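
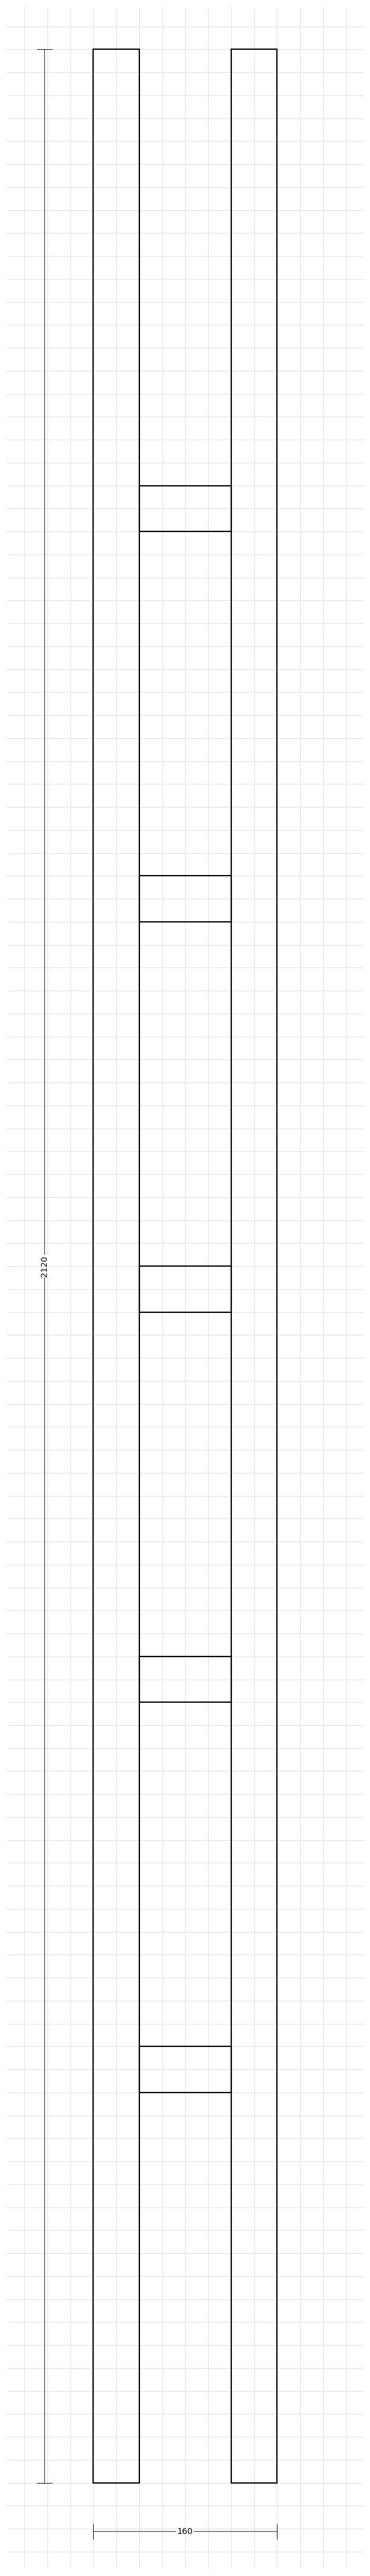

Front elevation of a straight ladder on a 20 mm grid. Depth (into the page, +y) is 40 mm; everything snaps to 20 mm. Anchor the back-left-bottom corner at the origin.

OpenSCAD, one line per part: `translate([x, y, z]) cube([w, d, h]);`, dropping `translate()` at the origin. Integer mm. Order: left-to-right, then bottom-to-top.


cube([40, 40, 2120]);
translate([40, 0, 340]) cube([80, 40, 40]);
translate([40, 0, 680]) cube([80, 40, 40]);
translate([40, 0, 1020]) cube([80, 40, 40]);
translate([40, 0, 1360]) cube([80, 40, 40]);
translate([40, 0, 1700]) cube([80, 40, 40]);
translate([120, 0, 0]) cube([40, 40, 2120]);


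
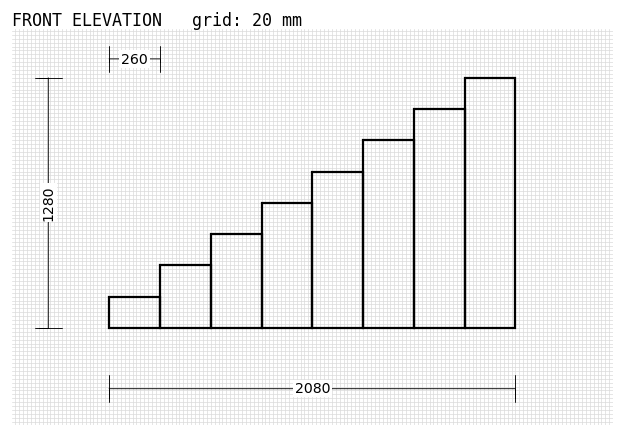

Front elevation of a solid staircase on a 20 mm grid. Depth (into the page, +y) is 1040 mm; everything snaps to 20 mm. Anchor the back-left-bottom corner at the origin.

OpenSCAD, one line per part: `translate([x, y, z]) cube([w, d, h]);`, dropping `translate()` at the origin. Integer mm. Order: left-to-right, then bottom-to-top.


cube([260, 1040, 160]);
translate([260, 0, 0]) cube([260, 1040, 320]);
translate([520, 0, 0]) cube([260, 1040, 480]);
translate([780, 0, 0]) cube([260, 1040, 640]);
translate([1040, 0, 0]) cube([260, 1040, 800]);
translate([1300, 0, 0]) cube([260, 1040, 960]);
translate([1560, 0, 0]) cube([260, 1040, 1120]);
translate([1820, 0, 0]) cube([260, 1040, 1280]);


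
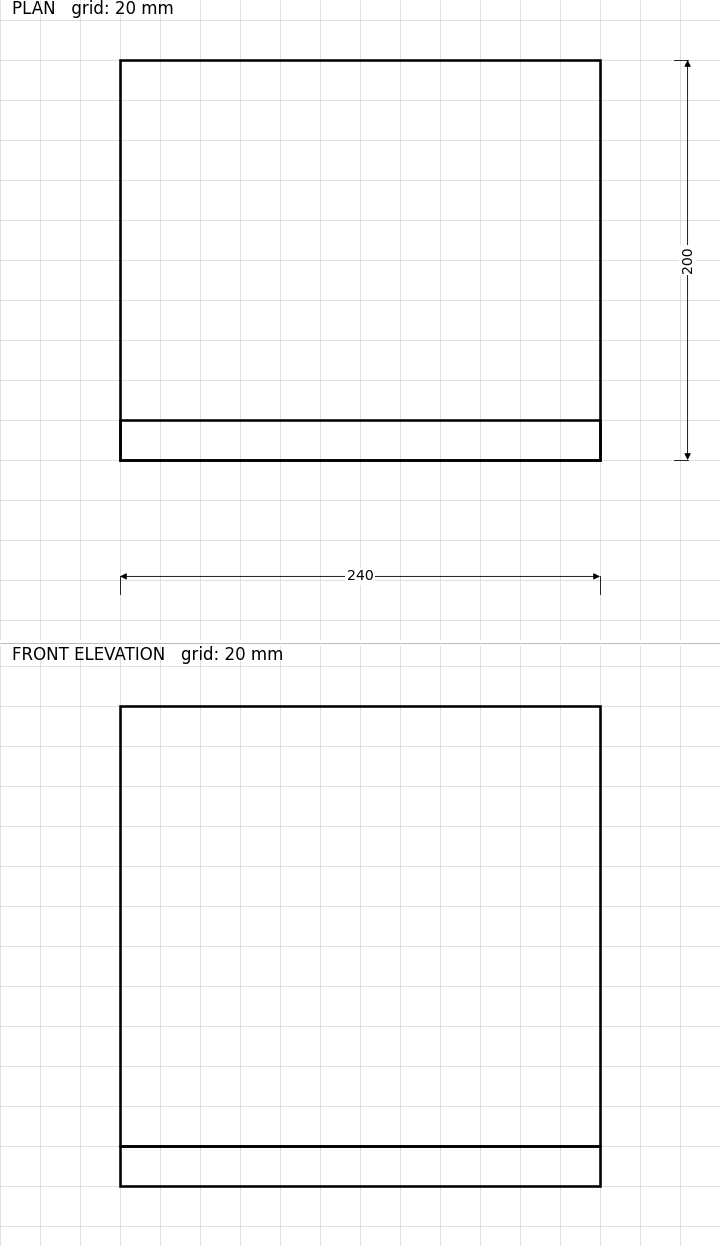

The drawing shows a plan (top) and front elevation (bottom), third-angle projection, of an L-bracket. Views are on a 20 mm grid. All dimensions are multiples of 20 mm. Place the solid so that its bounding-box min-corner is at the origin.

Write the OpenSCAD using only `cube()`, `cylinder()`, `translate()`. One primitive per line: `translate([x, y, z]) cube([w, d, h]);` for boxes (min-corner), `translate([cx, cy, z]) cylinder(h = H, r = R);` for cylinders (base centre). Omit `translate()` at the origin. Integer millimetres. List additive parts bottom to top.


cube([240, 200, 20]);
translate([0, 0, 20]) cube([240, 20, 220]);


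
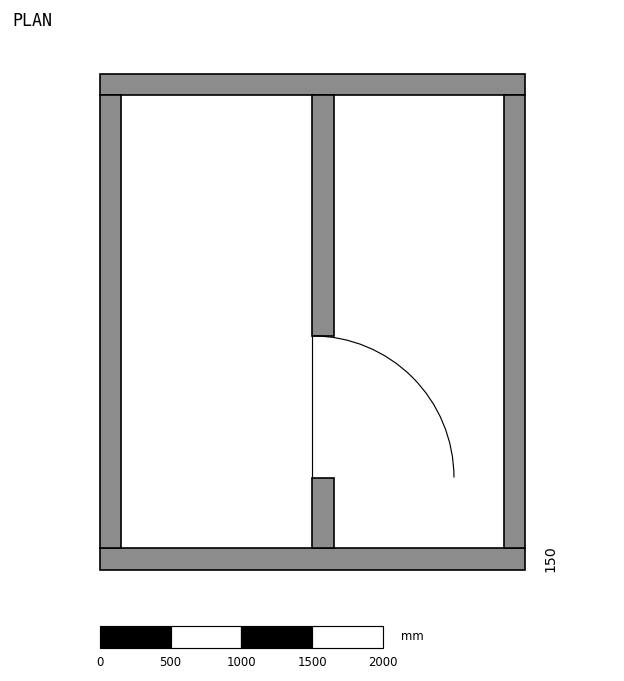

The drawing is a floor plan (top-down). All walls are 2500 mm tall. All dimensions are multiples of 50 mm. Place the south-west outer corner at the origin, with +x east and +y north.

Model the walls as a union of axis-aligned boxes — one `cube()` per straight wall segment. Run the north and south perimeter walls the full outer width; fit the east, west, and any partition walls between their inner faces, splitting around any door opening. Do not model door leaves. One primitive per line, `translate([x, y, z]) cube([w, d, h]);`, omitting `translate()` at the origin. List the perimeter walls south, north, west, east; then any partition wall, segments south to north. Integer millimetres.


cube([3000, 150, 2500]);
translate([0, 3350, 0]) cube([3000, 150, 2500]);
translate([0, 150, 0]) cube([150, 3200, 2500]);
translate([2850, 150, 0]) cube([150, 3200, 2500]);
translate([1500, 150, 0]) cube([150, 500, 2500]);
translate([1500, 1650, 0]) cube([150, 1700, 2500]);


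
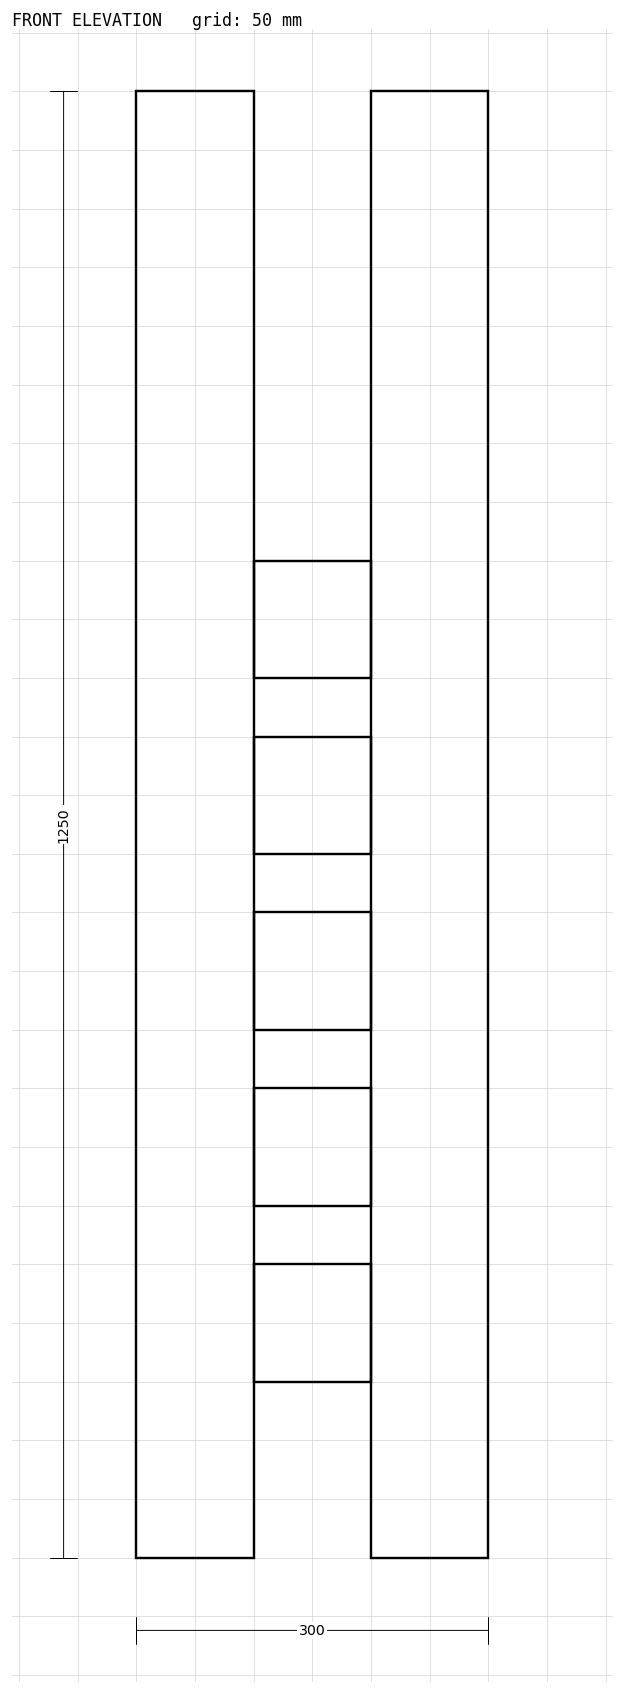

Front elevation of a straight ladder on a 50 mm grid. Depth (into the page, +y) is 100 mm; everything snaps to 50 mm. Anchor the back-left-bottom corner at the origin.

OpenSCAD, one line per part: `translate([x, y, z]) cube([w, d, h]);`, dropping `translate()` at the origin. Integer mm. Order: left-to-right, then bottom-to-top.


cube([100, 100, 1250]);
translate([100, 0, 150]) cube([100, 100, 100]);
translate([100, 0, 300]) cube([100, 100, 100]);
translate([100, 0, 450]) cube([100, 100, 100]);
translate([100, 0, 600]) cube([100, 100, 100]);
translate([100, 0, 750]) cube([100, 100, 100]);
translate([200, 0, 0]) cube([100, 100, 1250]);


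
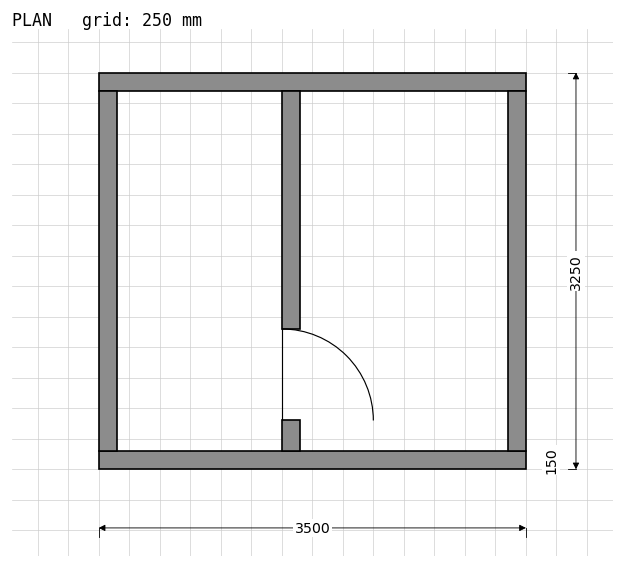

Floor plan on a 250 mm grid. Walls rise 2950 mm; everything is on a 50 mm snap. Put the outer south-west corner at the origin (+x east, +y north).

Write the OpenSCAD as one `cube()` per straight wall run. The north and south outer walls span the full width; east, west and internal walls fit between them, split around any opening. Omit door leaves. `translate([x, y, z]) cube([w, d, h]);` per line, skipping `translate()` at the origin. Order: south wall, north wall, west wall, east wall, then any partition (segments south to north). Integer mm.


cube([3500, 150, 2950]);
translate([0, 3100, 0]) cube([3500, 150, 2950]);
translate([0, 150, 0]) cube([150, 2950, 2950]);
translate([3350, 150, 0]) cube([150, 2950, 2950]);
translate([1500, 150, 0]) cube([150, 250, 2950]);
translate([1500, 1150, 0]) cube([150, 1950, 2950]);


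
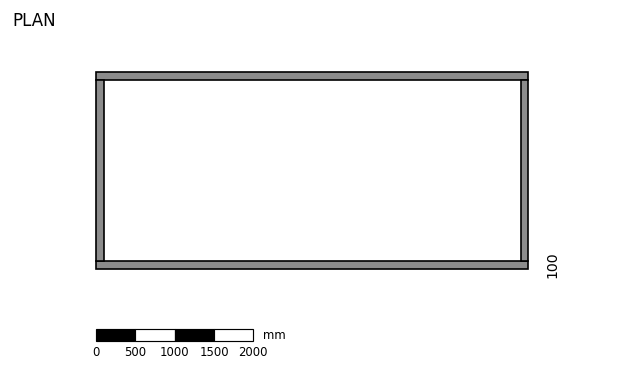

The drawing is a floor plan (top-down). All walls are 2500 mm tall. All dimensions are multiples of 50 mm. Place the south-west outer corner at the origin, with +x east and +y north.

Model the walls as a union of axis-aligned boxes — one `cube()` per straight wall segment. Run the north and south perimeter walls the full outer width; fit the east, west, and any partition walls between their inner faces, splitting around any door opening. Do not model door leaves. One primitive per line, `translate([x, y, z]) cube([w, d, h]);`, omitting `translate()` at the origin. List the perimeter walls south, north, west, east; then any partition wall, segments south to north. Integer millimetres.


cube([5500, 100, 2500]);
translate([0, 2400, 0]) cube([5500, 100, 2500]);
translate([0, 100, 0]) cube([100, 2300, 2500]);
translate([5400, 100, 0]) cube([100, 2300, 2500]);


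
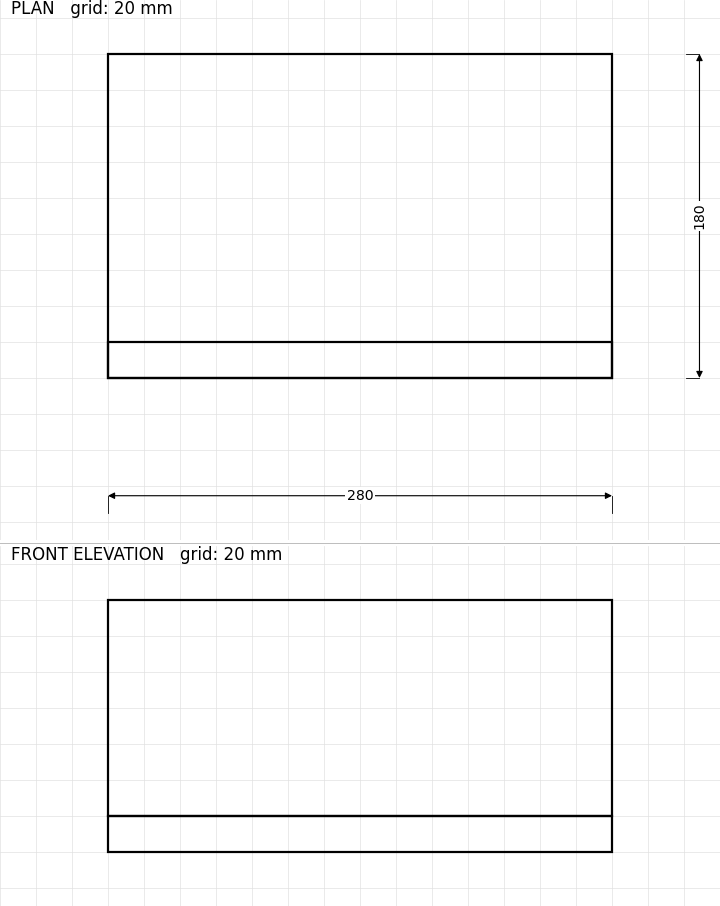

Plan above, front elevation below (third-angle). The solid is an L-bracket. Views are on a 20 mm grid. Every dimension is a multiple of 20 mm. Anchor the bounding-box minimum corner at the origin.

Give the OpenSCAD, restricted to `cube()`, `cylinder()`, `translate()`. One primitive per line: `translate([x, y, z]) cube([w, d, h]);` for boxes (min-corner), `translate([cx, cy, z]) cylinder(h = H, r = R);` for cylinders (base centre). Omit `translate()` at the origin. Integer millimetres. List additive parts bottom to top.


cube([280, 180, 20]);
translate([0, 0, 20]) cube([280, 20, 120]);


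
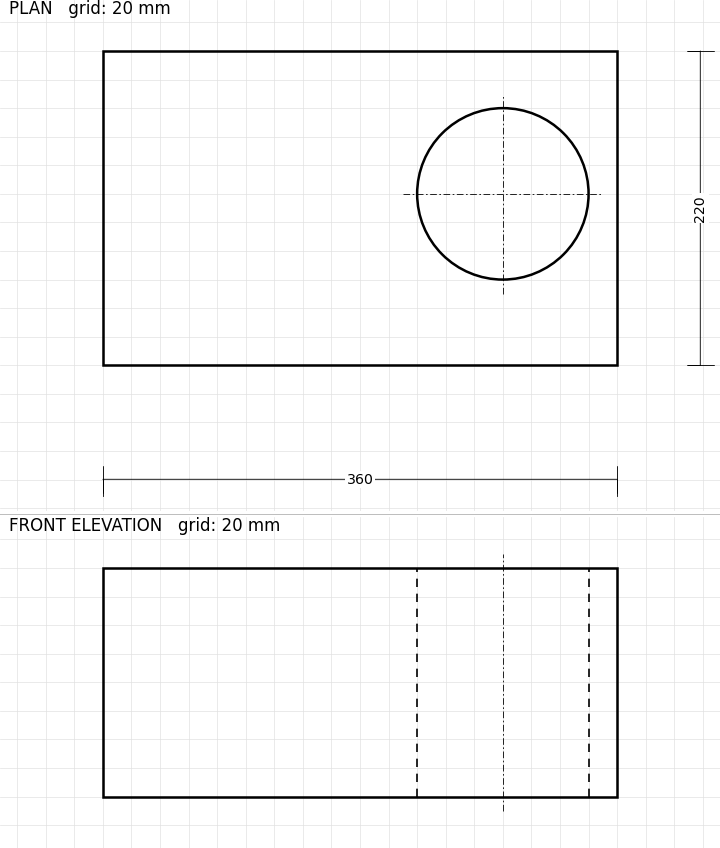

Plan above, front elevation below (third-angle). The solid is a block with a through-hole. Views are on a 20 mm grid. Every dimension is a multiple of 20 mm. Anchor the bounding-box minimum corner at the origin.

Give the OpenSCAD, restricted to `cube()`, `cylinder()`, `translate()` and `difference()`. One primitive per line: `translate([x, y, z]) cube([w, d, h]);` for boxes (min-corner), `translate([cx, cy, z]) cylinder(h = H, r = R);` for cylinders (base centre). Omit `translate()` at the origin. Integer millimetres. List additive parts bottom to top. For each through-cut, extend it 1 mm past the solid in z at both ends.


difference() {
  cube([360, 220, 160]);
  translate([280, 120, -1]) cylinder(h = 162, r = 60);
}


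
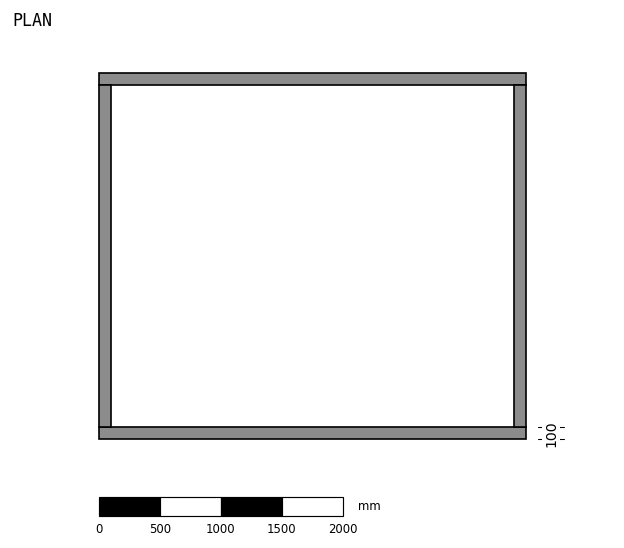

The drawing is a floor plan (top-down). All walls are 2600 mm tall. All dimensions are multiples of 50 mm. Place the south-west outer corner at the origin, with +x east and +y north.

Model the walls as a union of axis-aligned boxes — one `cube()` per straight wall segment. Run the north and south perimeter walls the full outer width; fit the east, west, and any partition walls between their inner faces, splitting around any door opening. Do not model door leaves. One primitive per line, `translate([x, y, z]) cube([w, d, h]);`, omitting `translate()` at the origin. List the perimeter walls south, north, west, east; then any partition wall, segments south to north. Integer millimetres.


cube([3500, 100, 2600]);
translate([0, 2900, 0]) cube([3500, 100, 2600]);
translate([0, 100, 0]) cube([100, 2800, 2600]);
translate([3400, 100, 0]) cube([100, 2800, 2600]);


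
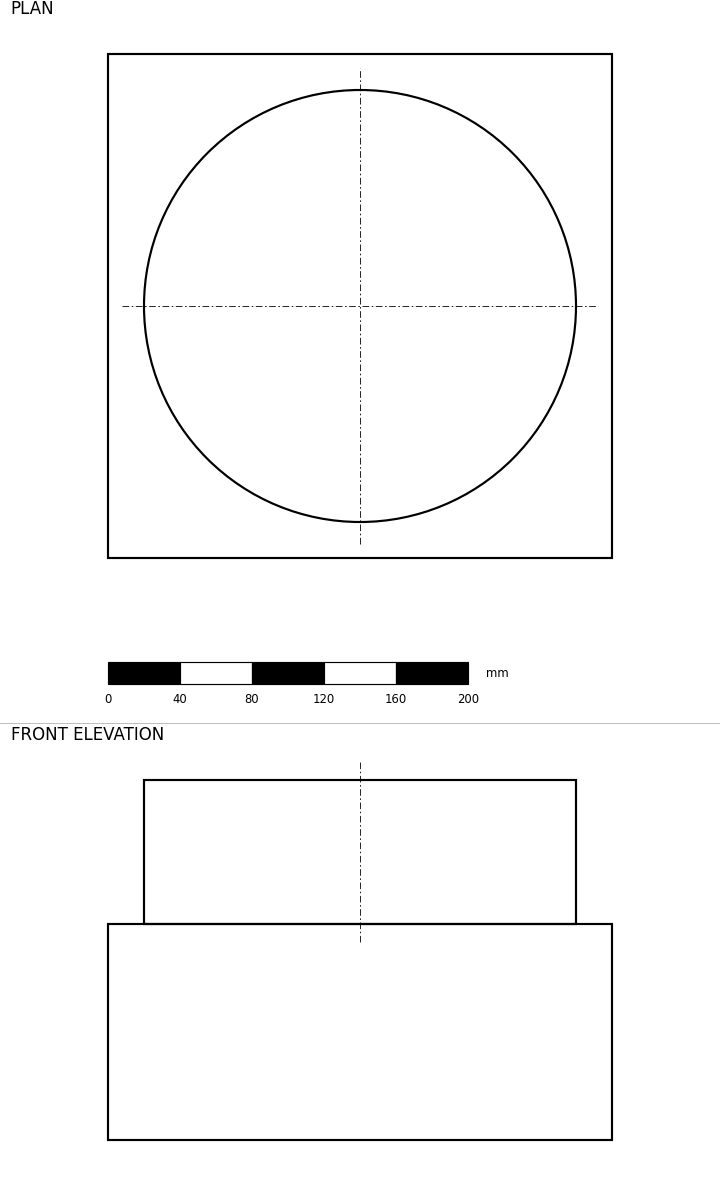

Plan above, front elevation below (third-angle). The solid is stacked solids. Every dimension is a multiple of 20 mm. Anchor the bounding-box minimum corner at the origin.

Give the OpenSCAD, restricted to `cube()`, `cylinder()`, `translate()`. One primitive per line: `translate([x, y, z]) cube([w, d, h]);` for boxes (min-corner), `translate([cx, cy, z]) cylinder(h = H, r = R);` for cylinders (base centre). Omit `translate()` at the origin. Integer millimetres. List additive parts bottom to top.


cube([280, 280, 120]);
translate([140, 140, 120]) cylinder(h = 80, r = 120);


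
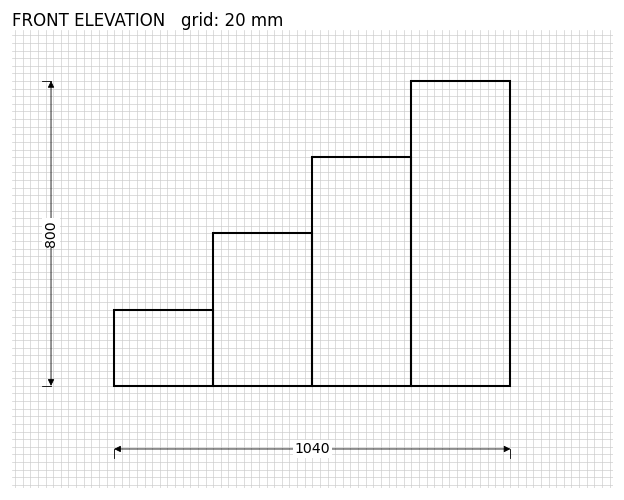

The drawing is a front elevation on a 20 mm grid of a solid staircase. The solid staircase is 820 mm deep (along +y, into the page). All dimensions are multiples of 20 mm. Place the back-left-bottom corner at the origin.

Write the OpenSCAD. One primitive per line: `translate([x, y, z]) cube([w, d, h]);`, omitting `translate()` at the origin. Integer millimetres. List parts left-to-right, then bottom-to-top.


cube([260, 820, 200]);
translate([260, 0, 0]) cube([260, 820, 400]);
translate([520, 0, 0]) cube([260, 820, 600]);
translate([780, 0, 0]) cube([260, 820, 800]);


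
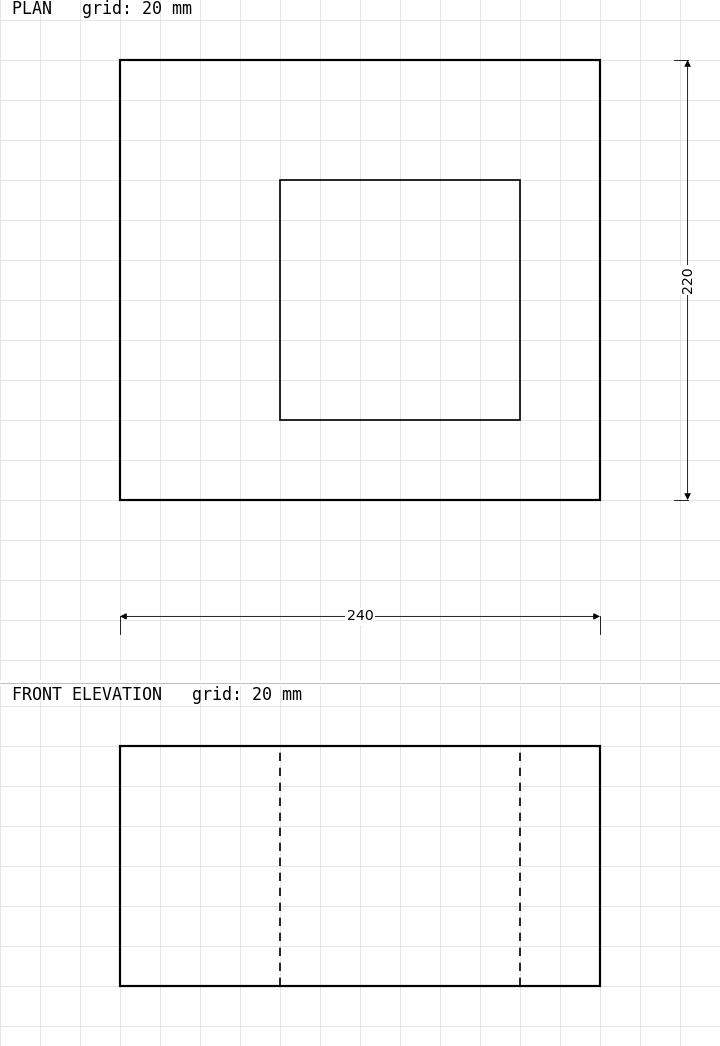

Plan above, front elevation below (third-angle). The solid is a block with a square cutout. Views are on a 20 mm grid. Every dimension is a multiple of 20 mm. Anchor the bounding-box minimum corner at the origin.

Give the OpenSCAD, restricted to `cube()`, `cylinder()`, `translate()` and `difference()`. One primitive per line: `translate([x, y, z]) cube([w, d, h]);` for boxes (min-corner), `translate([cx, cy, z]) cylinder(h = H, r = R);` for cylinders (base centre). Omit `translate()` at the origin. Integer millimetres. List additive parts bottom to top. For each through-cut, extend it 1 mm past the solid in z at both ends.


difference() {
  cube([240, 220, 120]);
  translate([80, 40, -1]) cube([120, 120, 122]);
}


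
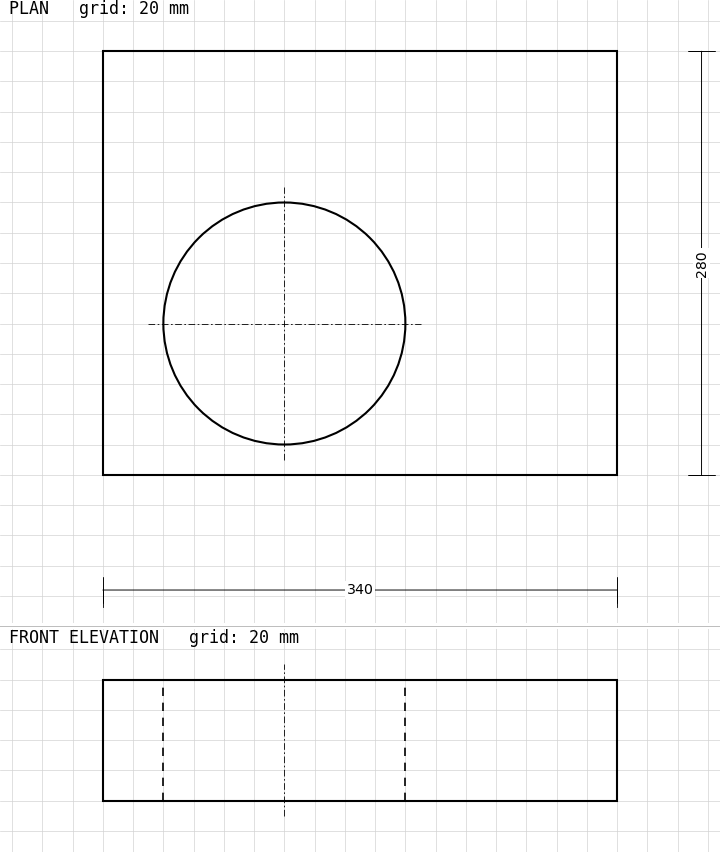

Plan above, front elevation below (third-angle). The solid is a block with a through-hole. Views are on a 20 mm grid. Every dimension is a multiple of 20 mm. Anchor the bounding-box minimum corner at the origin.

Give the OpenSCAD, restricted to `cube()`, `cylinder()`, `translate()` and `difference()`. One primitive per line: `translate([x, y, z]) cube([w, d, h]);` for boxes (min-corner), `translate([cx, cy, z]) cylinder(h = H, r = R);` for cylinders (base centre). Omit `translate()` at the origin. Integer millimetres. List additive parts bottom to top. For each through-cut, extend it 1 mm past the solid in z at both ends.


difference() {
  cube([340, 280, 80]);
  translate([120, 100, -1]) cylinder(h = 82, r = 80);
}


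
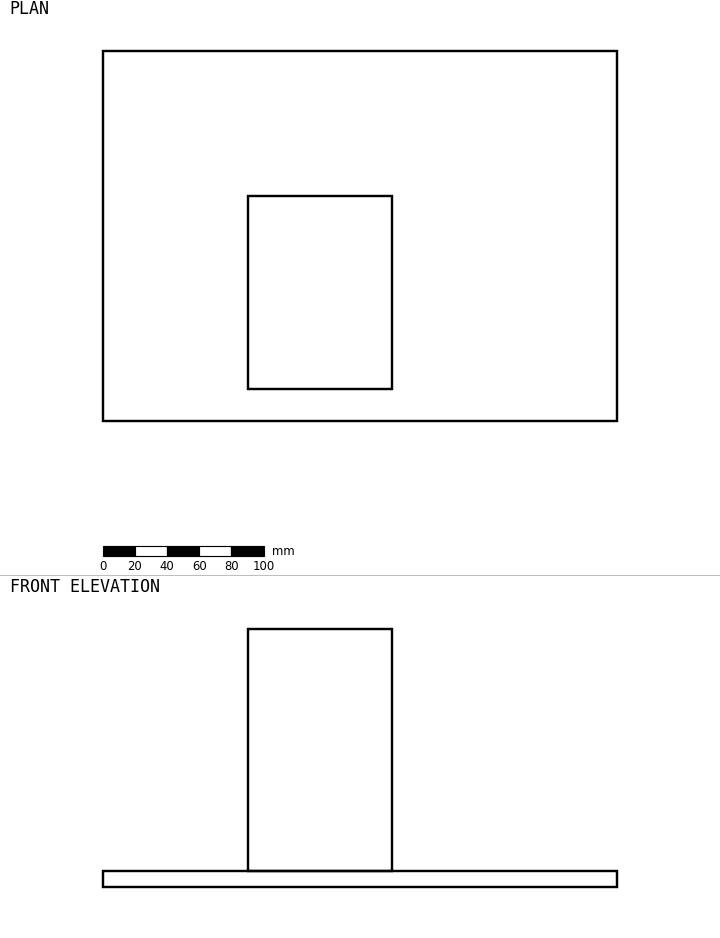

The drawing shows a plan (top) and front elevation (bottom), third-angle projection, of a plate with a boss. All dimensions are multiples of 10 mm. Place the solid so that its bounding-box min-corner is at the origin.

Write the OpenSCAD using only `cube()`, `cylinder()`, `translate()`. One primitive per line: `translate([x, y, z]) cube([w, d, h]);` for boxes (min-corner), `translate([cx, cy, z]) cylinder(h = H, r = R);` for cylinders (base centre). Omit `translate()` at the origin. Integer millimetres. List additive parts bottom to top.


cube([320, 230, 10]);
translate([90, 20, 10]) cube([90, 120, 150]);


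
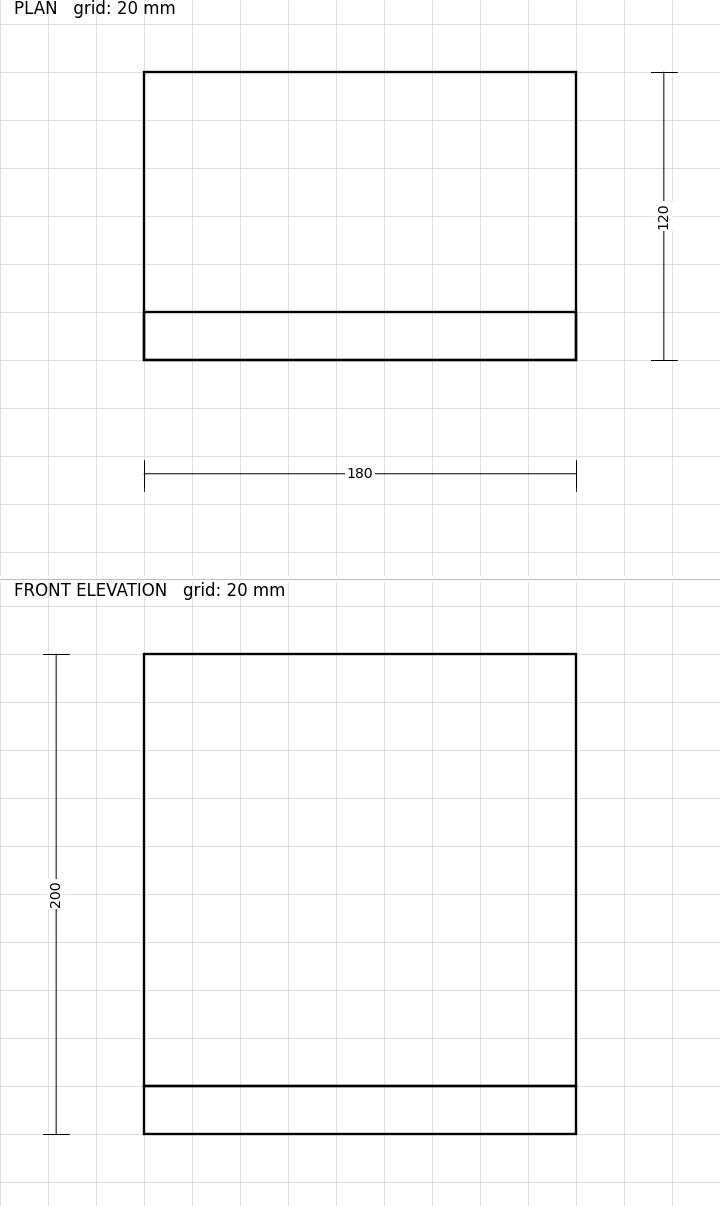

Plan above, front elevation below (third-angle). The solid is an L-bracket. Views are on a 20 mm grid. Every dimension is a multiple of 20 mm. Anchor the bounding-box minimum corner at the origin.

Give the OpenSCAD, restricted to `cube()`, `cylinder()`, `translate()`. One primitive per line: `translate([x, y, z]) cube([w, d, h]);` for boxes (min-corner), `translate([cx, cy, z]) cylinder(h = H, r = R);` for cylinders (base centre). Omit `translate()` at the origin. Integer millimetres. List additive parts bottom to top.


cube([180, 120, 20]);
translate([0, 0, 20]) cube([180, 20, 180]);


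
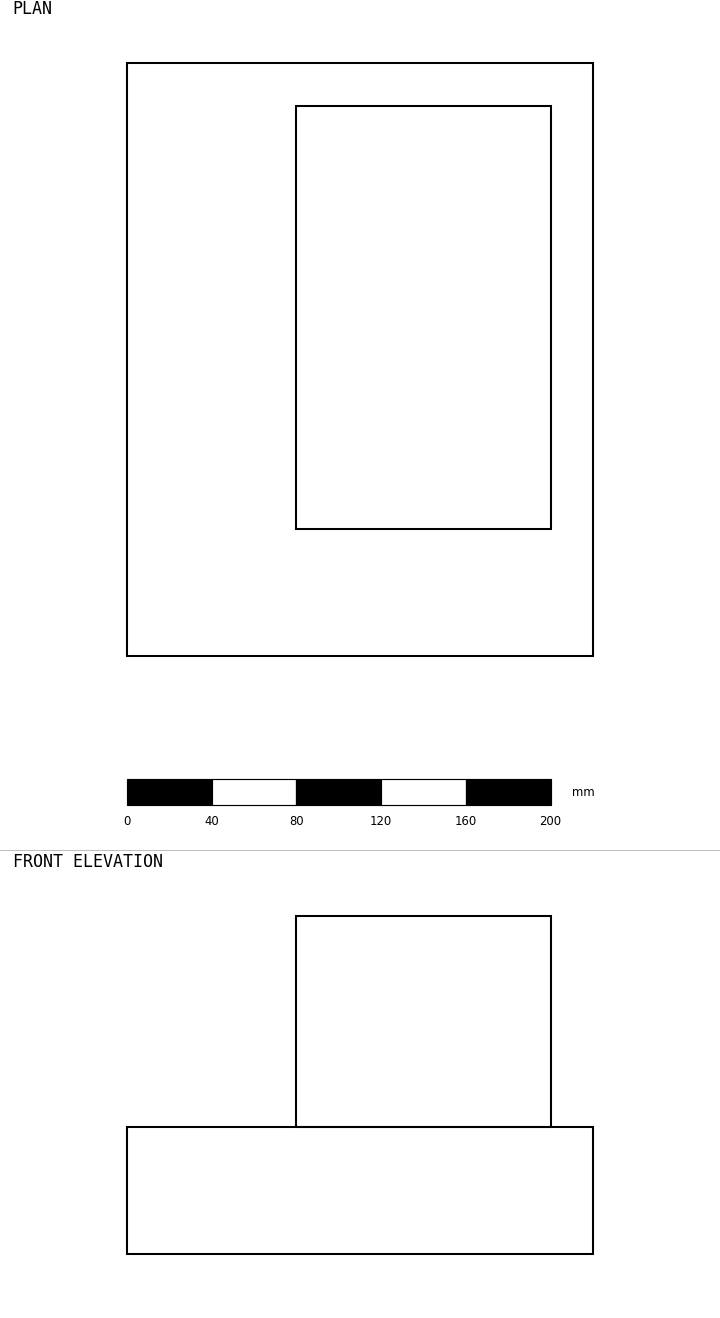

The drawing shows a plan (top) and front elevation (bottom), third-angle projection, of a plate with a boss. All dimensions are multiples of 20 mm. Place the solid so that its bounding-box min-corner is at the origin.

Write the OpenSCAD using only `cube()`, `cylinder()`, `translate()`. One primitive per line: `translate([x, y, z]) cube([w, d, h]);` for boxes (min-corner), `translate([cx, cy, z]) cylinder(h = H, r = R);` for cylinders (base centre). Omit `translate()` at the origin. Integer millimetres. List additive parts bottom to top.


cube([220, 280, 60]);
translate([80, 60, 60]) cube([120, 200, 100]);


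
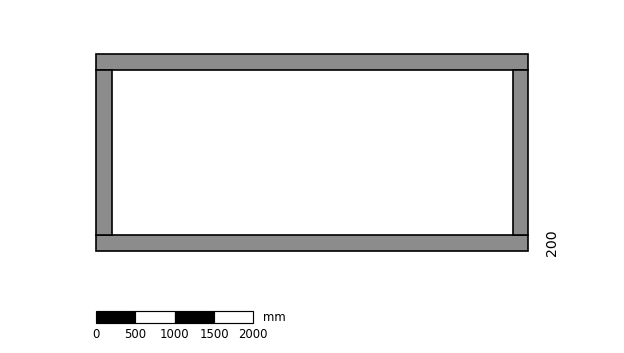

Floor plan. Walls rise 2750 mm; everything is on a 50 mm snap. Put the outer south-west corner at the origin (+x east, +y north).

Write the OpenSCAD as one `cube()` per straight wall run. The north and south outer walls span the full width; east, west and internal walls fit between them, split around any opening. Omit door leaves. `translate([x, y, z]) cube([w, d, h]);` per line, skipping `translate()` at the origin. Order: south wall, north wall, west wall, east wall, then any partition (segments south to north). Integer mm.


cube([5500, 200, 2750]);
translate([0, 2300, 0]) cube([5500, 200, 2750]);
translate([0, 200, 0]) cube([200, 2100, 2750]);
translate([5300, 200, 0]) cube([200, 2100, 2750]);


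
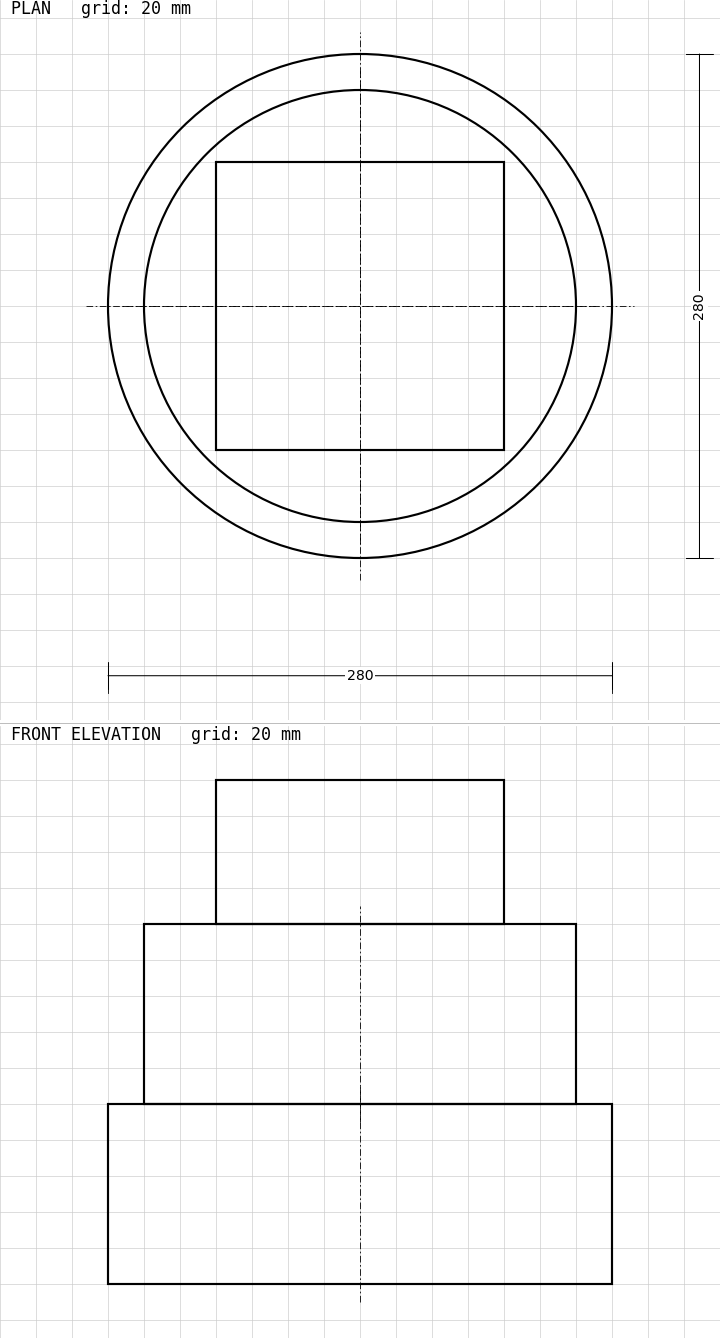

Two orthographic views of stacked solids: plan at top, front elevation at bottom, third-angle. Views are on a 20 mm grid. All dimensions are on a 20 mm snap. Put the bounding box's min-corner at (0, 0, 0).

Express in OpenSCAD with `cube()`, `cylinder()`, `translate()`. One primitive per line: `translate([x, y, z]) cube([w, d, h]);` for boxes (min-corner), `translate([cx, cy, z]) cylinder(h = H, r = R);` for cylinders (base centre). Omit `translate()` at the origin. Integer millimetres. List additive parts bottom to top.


translate([140, 140, 0]) cylinder(h = 100, r = 140);
translate([140, 140, 100]) cylinder(h = 100, r = 120);
translate([60, 60, 200]) cube([160, 160, 80]);


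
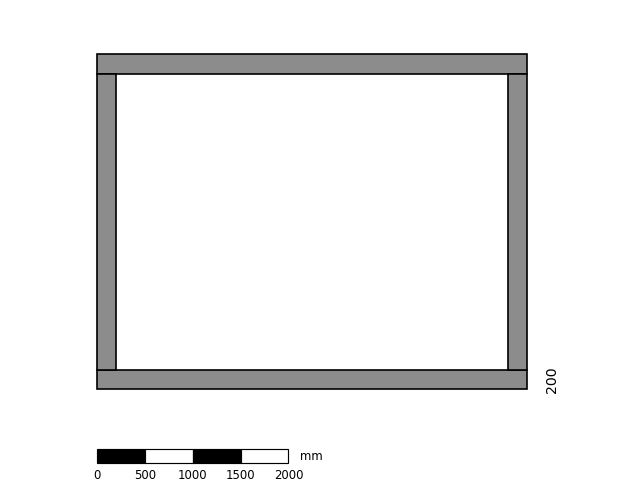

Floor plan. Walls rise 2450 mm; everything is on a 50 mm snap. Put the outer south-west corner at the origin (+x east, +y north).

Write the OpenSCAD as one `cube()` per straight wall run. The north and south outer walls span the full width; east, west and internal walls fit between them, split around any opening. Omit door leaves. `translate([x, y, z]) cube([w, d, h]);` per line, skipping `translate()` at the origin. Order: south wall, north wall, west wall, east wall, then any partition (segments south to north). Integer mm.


cube([4500, 200, 2450]);
translate([0, 3300, 0]) cube([4500, 200, 2450]);
translate([0, 200, 0]) cube([200, 3100, 2450]);
translate([4300, 200, 0]) cube([200, 3100, 2450]);


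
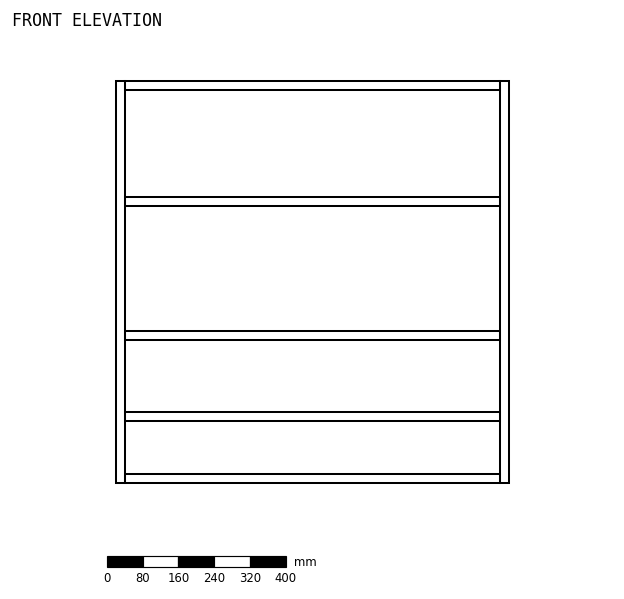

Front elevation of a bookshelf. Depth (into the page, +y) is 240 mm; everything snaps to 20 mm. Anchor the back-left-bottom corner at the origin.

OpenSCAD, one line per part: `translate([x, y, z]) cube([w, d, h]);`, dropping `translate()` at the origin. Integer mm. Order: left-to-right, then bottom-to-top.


cube([20, 240, 900]);
translate([20, 0, 0]) cube([840, 240, 20]);
translate([20, 0, 140]) cube([840, 240, 20]);
translate([20, 0, 320]) cube([840, 240, 20]);
translate([20, 0, 620]) cube([840, 240, 20]);
translate([20, 0, 880]) cube([840, 240, 20]);
translate([860, 0, 0]) cube([20, 240, 900]);


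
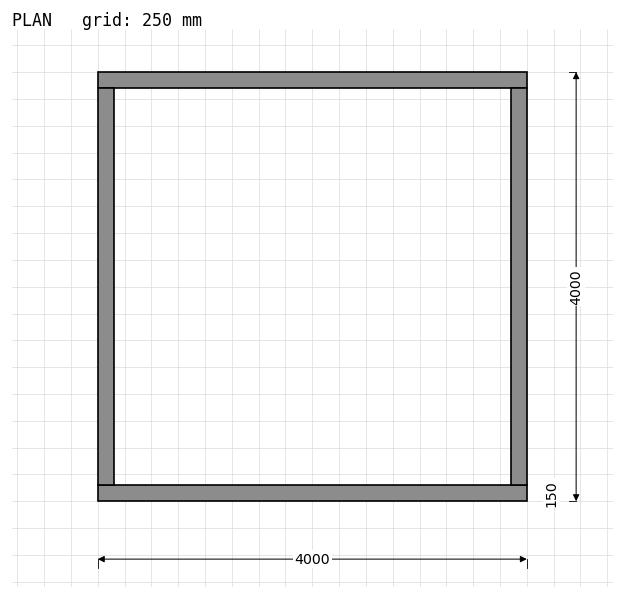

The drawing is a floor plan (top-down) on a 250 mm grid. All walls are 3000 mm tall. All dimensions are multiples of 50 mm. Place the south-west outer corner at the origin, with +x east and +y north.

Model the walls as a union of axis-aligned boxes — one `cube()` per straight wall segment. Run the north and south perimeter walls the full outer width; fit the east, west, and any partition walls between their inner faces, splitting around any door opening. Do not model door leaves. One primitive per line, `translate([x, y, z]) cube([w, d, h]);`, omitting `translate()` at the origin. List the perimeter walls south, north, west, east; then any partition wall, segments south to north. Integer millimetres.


cube([4000, 150, 3000]);
translate([0, 3850, 0]) cube([4000, 150, 3000]);
translate([0, 150, 0]) cube([150, 3700, 3000]);
translate([3850, 150, 0]) cube([150, 3700, 3000]);


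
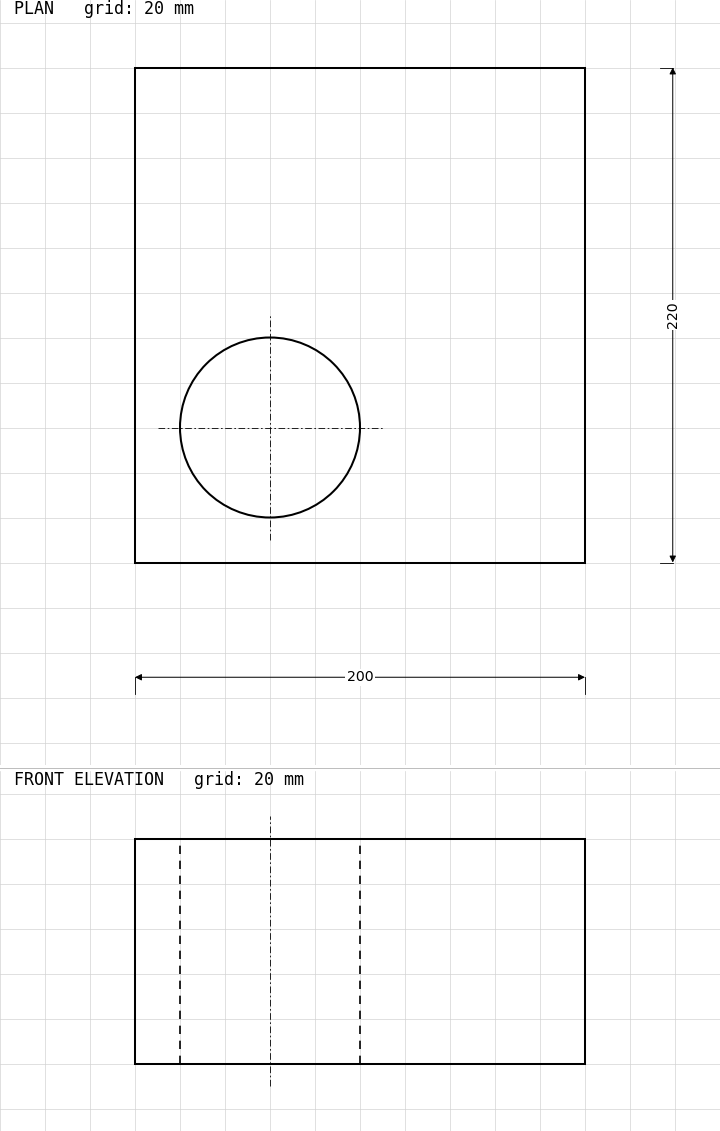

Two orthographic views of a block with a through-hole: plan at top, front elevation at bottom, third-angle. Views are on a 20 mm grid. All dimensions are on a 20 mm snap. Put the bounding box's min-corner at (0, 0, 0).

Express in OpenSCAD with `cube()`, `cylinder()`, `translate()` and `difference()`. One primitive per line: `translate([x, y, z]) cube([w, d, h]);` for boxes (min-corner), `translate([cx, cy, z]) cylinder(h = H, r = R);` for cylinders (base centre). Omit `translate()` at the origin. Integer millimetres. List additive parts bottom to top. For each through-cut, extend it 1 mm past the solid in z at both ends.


difference() {
  cube([200, 220, 100]);
  translate([60, 60, -1]) cylinder(h = 102, r = 40);
}


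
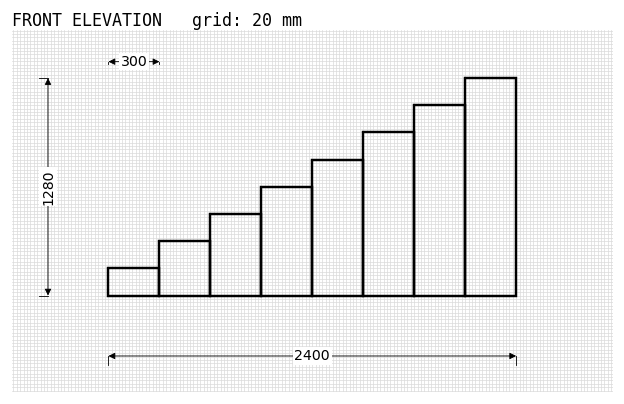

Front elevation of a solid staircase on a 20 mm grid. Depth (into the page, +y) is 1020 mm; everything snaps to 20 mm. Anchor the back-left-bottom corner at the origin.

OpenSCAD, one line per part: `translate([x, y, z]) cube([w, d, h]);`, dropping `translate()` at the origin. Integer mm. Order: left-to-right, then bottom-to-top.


cube([300, 1020, 160]);
translate([300, 0, 0]) cube([300, 1020, 320]);
translate([600, 0, 0]) cube([300, 1020, 480]);
translate([900, 0, 0]) cube([300, 1020, 640]);
translate([1200, 0, 0]) cube([300, 1020, 800]);
translate([1500, 0, 0]) cube([300, 1020, 960]);
translate([1800, 0, 0]) cube([300, 1020, 1120]);
translate([2100, 0, 0]) cube([300, 1020, 1280]);


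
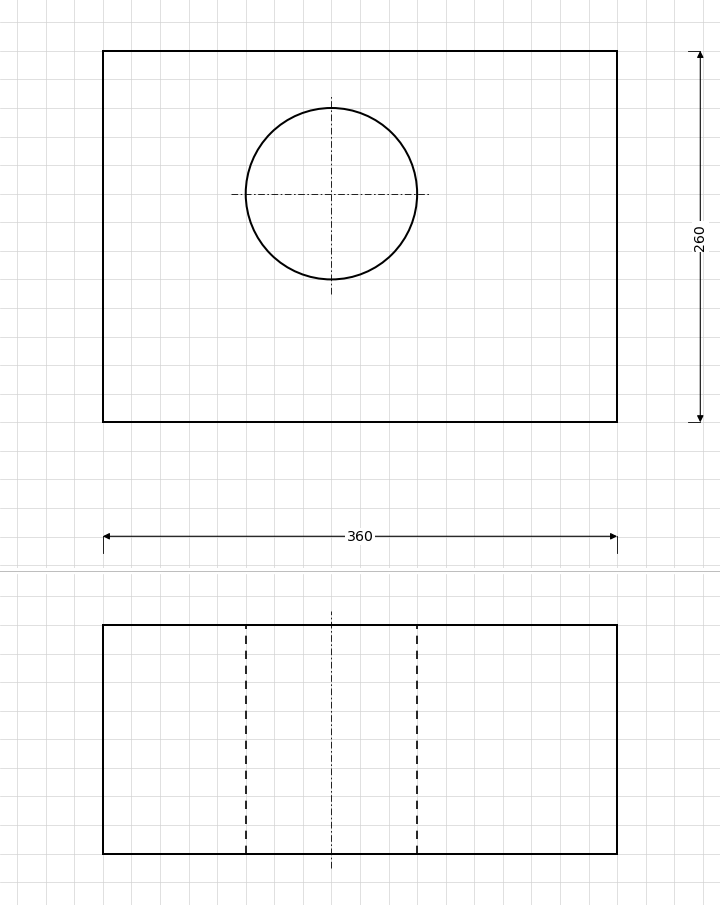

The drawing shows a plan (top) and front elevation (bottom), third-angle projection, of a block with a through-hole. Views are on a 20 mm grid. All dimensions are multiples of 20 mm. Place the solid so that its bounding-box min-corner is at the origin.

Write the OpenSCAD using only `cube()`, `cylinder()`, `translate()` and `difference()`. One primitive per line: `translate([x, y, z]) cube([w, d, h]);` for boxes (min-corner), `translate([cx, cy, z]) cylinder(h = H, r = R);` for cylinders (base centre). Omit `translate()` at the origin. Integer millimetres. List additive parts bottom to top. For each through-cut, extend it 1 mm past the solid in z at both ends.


difference() {
  cube([360, 260, 160]);
  translate([160, 160, -1]) cylinder(h = 162, r = 60);
}


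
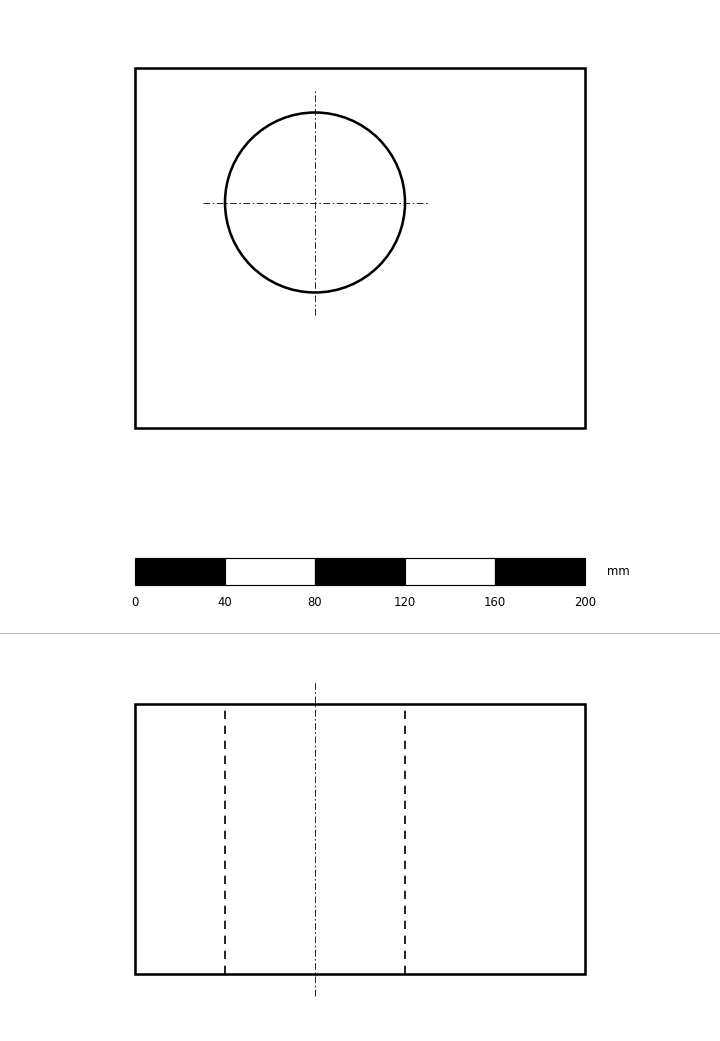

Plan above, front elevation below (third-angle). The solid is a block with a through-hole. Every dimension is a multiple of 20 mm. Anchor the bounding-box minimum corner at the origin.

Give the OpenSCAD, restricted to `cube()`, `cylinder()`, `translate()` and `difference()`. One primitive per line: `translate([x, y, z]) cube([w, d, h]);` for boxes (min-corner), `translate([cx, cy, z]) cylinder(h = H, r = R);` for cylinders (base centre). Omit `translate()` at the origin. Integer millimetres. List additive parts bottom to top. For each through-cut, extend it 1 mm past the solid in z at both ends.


difference() {
  cube([200, 160, 120]);
  translate([80, 100, -1]) cylinder(h = 122, r = 40);
}


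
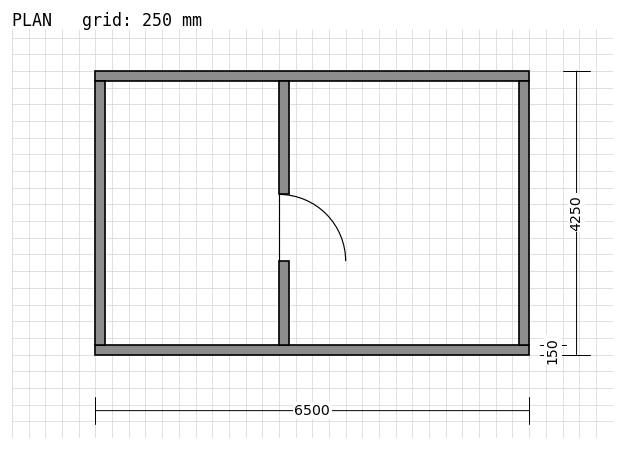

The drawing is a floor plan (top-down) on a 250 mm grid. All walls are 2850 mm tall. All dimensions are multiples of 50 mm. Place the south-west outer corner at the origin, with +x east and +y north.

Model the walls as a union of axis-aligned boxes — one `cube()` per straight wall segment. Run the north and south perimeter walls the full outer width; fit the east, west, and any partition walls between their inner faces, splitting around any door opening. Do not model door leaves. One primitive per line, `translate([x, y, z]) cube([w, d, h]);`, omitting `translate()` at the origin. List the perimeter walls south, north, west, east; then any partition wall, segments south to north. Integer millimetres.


cube([6500, 150, 2850]);
translate([0, 4100, 0]) cube([6500, 150, 2850]);
translate([0, 150, 0]) cube([150, 3950, 2850]);
translate([6350, 150, 0]) cube([150, 3950, 2850]);
translate([2750, 150, 0]) cube([150, 1250, 2850]);
translate([2750, 2400, 0]) cube([150, 1700, 2850]);


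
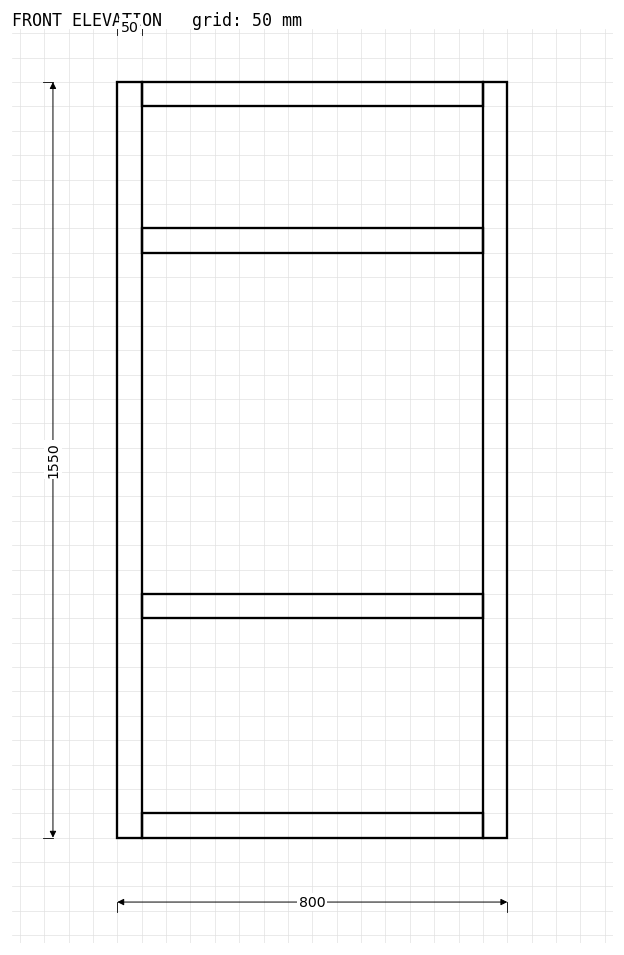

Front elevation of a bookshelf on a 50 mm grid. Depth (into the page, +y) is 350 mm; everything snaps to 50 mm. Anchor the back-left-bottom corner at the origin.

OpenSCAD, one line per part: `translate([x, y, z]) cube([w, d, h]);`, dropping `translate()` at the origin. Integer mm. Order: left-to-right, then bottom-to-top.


cube([50, 350, 1550]);
translate([50, 0, 0]) cube([700, 350, 50]);
translate([50, 0, 450]) cube([700, 350, 50]);
translate([50, 0, 1200]) cube([700, 350, 50]);
translate([50, 0, 1500]) cube([700, 350, 50]);
translate([750, 0, 0]) cube([50, 350, 1550]);


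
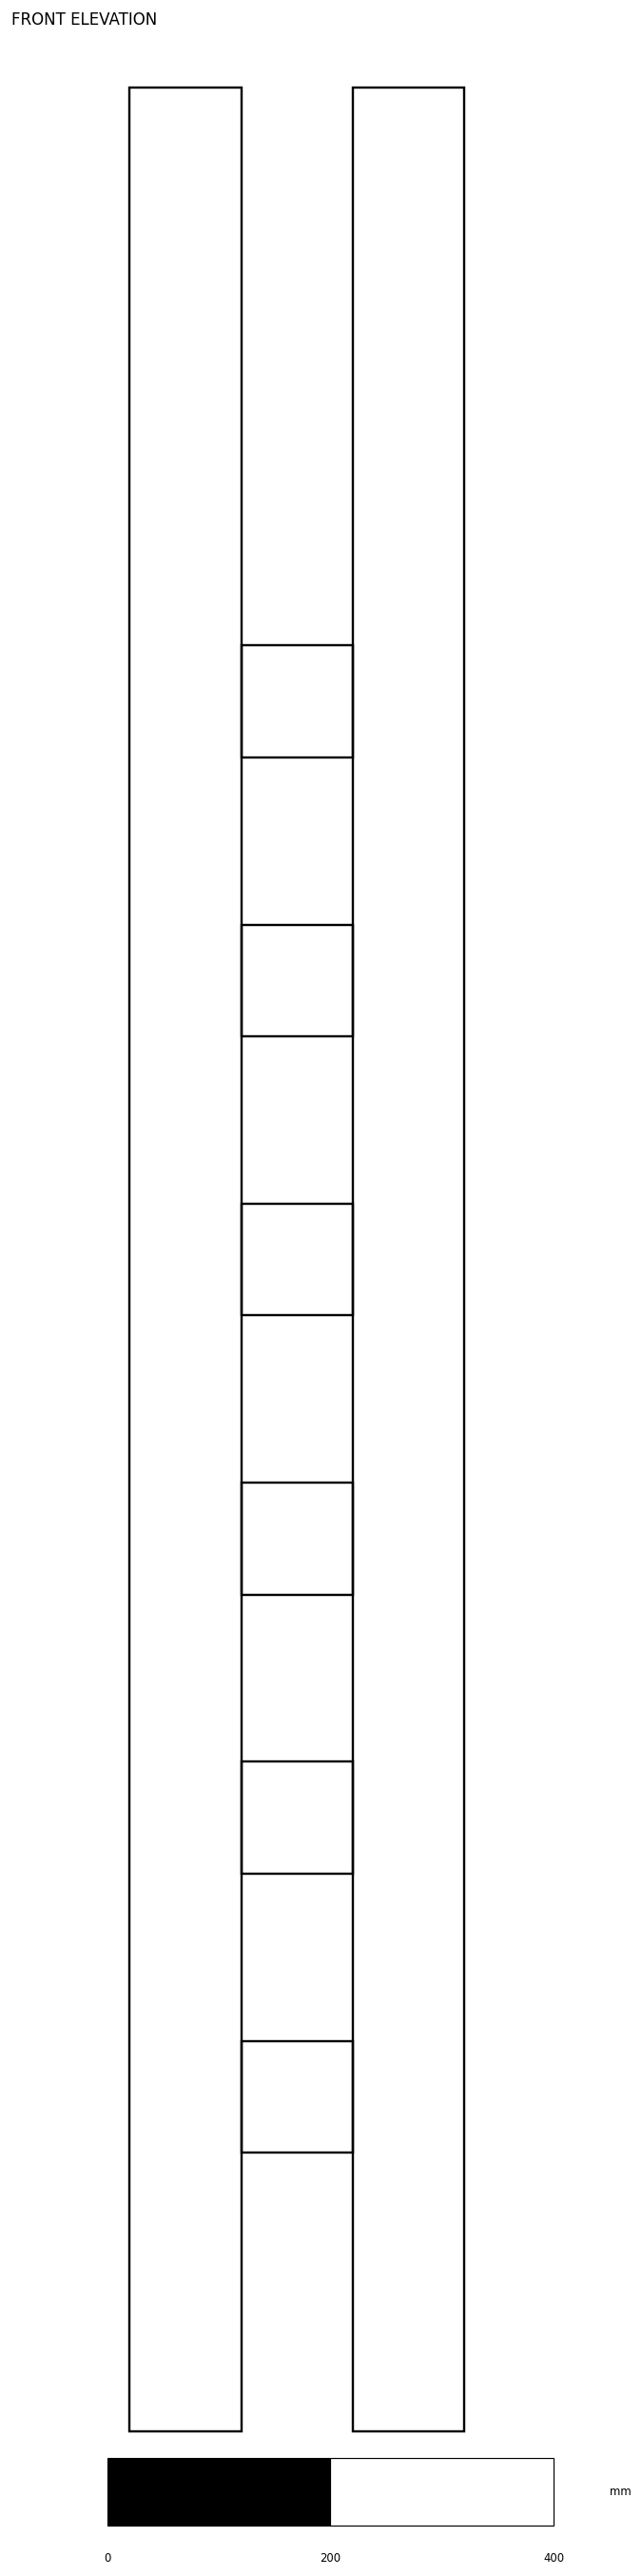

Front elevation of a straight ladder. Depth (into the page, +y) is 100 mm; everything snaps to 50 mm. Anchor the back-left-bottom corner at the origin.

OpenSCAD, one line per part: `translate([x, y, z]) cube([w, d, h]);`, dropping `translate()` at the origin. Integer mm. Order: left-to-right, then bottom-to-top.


cube([100, 100, 2100]);
translate([100, 0, 250]) cube([100, 100, 100]);
translate([100, 0, 500]) cube([100, 100, 100]);
translate([100, 0, 750]) cube([100, 100, 100]);
translate([100, 0, 1000]) cube([100, 100, 100]);
translate([100, 0, 1250]) cube([100, 100, 100]);
translate([100, 0, 1500]) cube([100, 100, 100]);
translate([200, 0, 0]) cube([100, 100, 2100]);


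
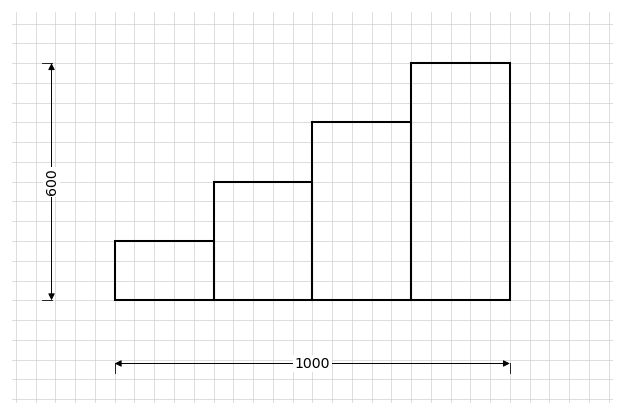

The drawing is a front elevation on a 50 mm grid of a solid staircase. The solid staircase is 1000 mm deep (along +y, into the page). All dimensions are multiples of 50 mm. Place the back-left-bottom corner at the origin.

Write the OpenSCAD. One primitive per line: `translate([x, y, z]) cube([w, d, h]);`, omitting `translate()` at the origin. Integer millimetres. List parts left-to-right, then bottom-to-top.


cube([250, 1000, 150]);
translate([250, 0, 0]) cube([250, 1000, 300]);
translate([500, 0, 0]) cube([250, 1000, 450]);
translate([750, 0, 0]) cube([250, 1000, 600]);


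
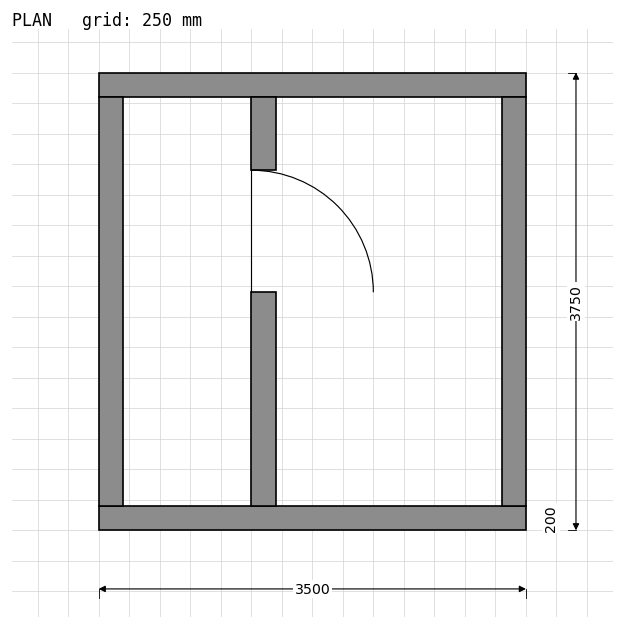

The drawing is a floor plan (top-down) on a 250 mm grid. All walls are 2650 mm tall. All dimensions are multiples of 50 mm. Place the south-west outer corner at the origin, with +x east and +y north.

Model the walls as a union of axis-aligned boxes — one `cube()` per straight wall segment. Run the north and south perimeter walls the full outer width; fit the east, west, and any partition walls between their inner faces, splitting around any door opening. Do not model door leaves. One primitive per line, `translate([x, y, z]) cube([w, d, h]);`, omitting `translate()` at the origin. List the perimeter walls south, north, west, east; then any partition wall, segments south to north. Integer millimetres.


cube([3500, 200, 2650]);
translate([0, 3550, 0]) cube([3500, 200, 2650]);
translate([0, 200, 0]) cube([200, 3350, 2650]);
translate([3300, 200, 0]) cube([200, 3350, 2650]);
translate([1250, 200, 0]) cube([200, 1750, 2650]);
translate([1250, 2950, 0]) cube([200, 600, 2650]);


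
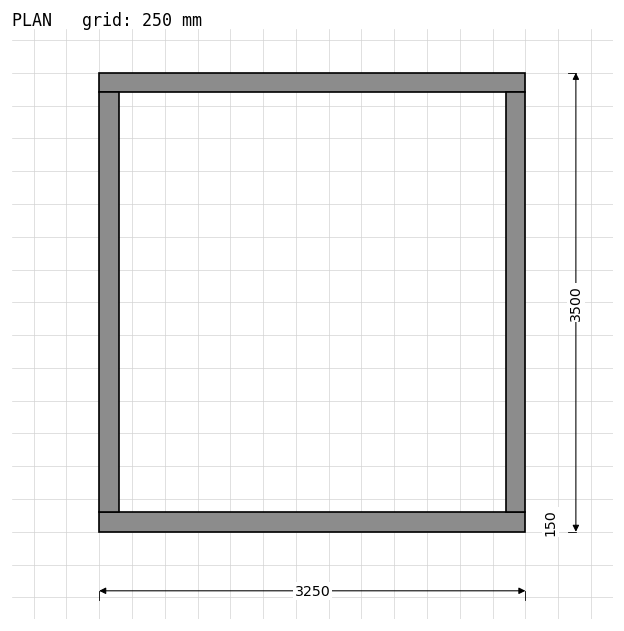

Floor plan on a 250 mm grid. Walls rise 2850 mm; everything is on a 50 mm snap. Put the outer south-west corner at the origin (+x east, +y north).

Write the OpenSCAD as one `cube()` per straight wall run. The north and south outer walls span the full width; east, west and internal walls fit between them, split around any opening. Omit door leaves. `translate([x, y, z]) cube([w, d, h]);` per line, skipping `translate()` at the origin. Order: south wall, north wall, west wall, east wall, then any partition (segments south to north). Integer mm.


cube([3250, 150, 2850]);
translate([0, 3350, 0]) cube([3250, 150, 2850]);
translate([0, 150, 0]) cube([150, 3200, 2850]);
translate([3100, 150, 0]) cube([150, 3200, 2850]);


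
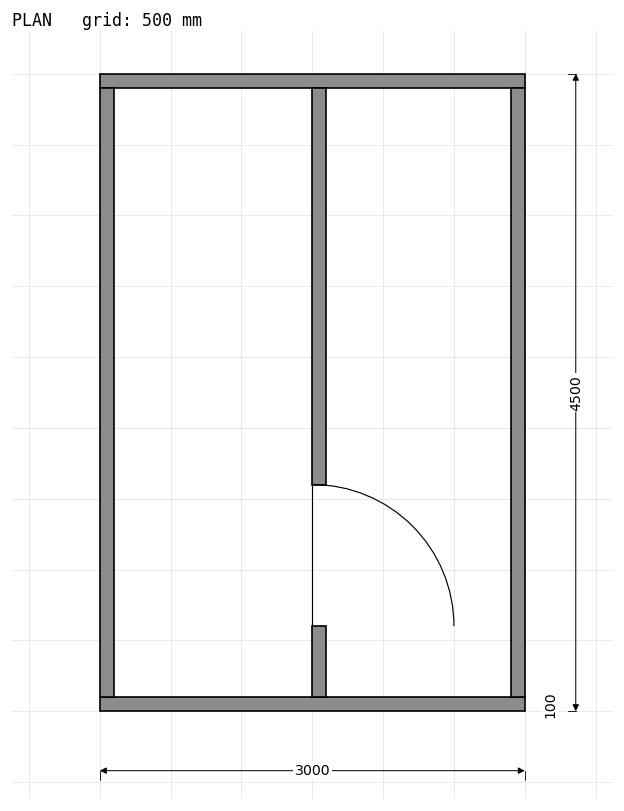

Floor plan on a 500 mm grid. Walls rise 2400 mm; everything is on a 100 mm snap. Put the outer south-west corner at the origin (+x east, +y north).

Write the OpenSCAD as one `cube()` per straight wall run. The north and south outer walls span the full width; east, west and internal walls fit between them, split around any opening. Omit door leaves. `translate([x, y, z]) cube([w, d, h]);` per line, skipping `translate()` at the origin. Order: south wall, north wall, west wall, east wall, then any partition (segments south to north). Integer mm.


cube([3000, 100, 2400]);
translate([0, 4400, 0]) cube([3000, 100, 2400]);
translate([0, 100, 0]) cube([100, 4300, 2400]);
translate([2900, 100, 0]) cube([100, 4300, 2400]);
translate([1500, 100, 0]) cube([100, 500, 2400]);
translate([1500, 1600, 0]) cube([100, 2800, 2400]);


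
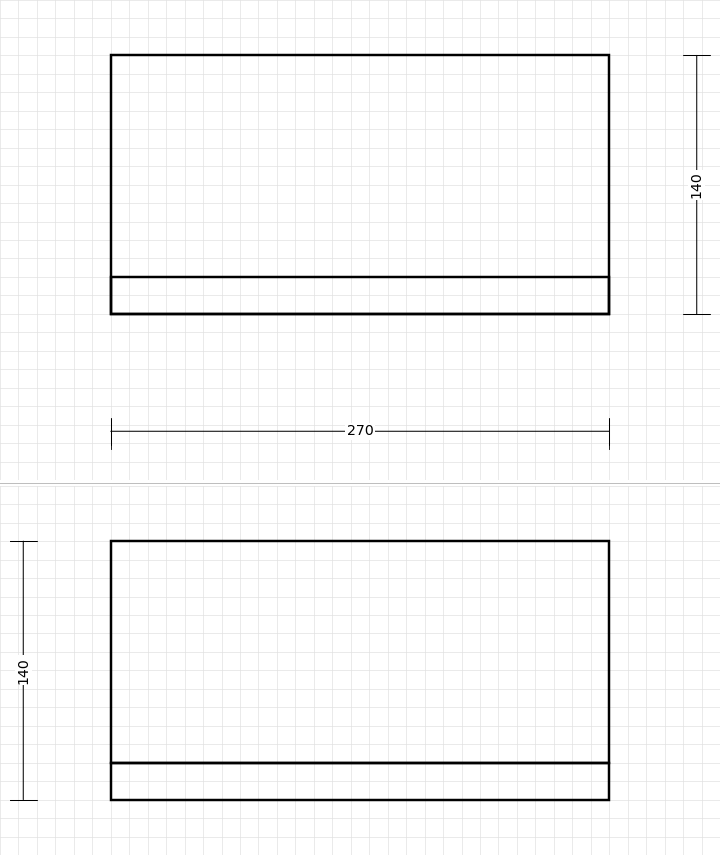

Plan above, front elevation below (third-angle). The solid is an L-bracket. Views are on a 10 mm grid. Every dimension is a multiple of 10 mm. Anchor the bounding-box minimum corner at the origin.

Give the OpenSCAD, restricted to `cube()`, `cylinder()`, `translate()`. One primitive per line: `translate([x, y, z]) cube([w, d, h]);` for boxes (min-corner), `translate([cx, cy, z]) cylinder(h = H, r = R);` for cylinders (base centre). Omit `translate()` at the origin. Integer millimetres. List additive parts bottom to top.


cube([270, 140, 20]);
translate([0, 0, 20]) cube([270, 20, 120]);


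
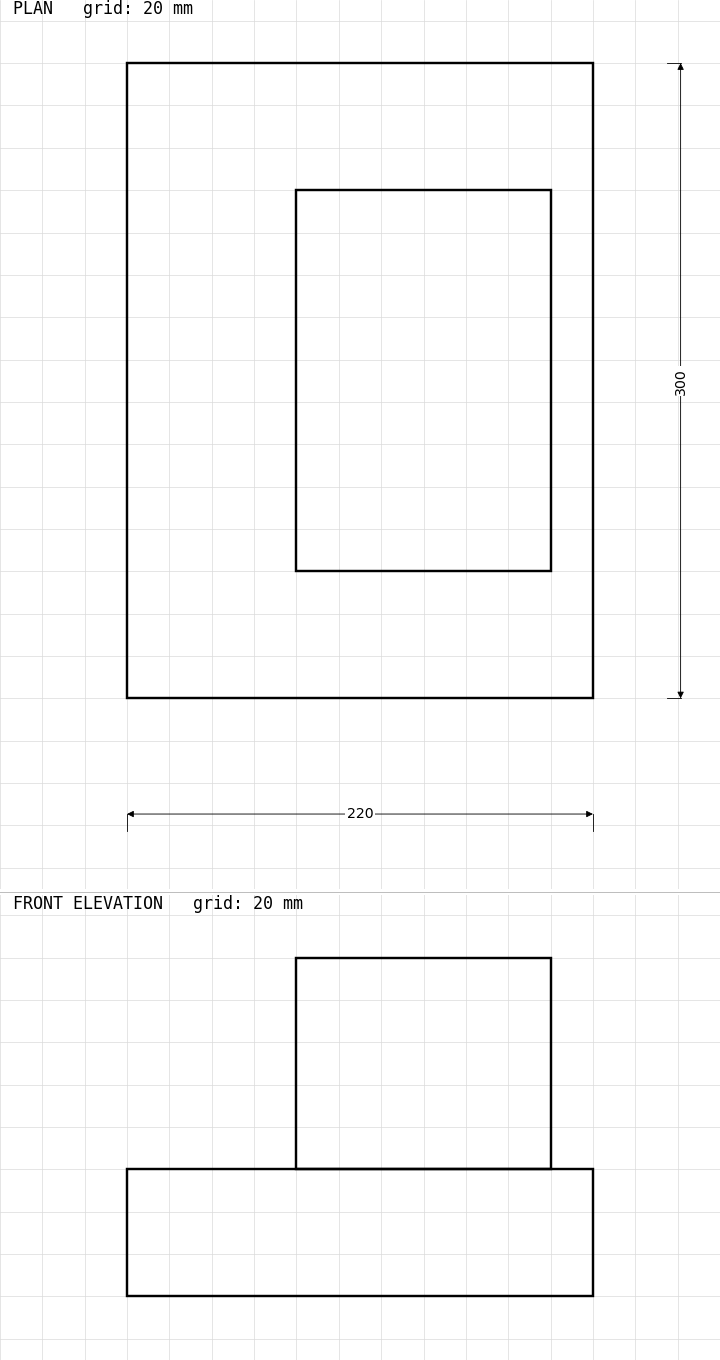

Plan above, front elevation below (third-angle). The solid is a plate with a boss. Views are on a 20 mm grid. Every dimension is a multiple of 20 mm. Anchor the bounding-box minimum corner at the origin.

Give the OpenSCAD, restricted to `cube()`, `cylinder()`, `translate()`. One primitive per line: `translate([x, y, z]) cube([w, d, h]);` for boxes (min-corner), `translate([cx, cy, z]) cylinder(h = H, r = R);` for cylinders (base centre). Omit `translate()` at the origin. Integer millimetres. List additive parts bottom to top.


cube([220, 300, 60]);
translate([80, 60, 60]) cube([120, 180, 100]);


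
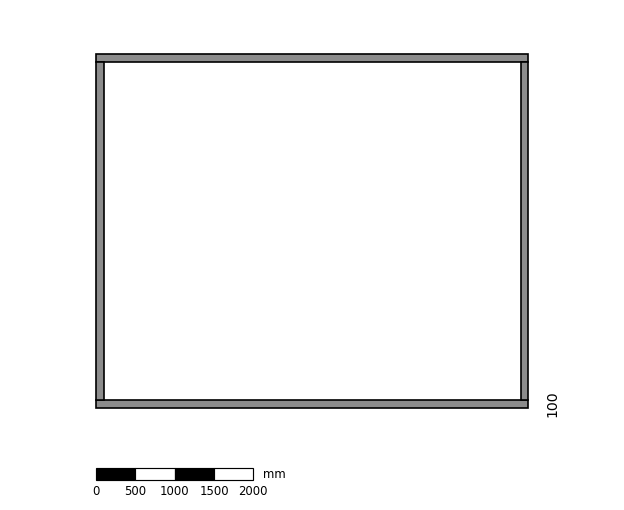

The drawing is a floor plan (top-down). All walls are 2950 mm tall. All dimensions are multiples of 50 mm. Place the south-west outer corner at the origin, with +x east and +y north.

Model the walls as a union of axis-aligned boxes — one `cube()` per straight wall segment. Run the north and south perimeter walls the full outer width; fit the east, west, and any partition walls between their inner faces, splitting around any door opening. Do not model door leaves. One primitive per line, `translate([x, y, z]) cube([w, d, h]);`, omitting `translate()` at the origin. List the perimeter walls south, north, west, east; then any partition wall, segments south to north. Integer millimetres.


cube([5500, 100, 2950]);
translate([0, 4400, 0]) cube([5500, 100, 2950]);
translate([0, 100, 0]) cube([100, 4300, 2950]);
translate([5400, 100, 0]) cube([100, 4300, 2950]);
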